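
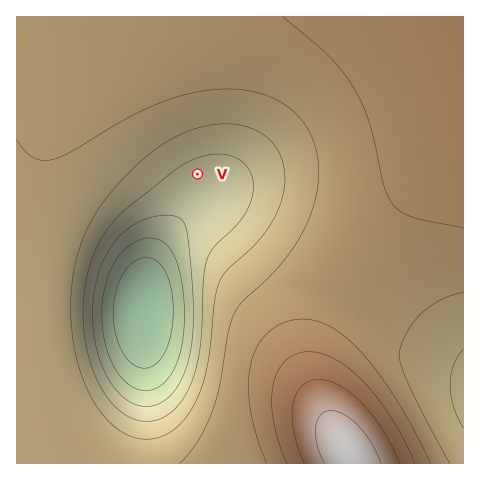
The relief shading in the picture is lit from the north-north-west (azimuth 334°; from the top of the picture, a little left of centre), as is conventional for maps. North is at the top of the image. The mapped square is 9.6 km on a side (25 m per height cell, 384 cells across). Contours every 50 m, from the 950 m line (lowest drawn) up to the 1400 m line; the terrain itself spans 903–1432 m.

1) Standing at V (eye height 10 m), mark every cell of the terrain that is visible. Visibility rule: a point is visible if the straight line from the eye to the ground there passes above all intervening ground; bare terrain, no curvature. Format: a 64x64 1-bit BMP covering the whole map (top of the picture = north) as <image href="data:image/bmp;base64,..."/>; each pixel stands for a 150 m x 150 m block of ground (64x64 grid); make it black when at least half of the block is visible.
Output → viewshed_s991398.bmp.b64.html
<image width="64" height="64" href="data:image/bmp;base64,Qk0+AgAAAAAAAD4AAAAoAAAAQAAAAEAAAAABAAEAAAAAAAACAAATCwAAEwsAAAIAAAAAAAAA////AAAAAAAAB/+AAAAAAAAP/8AAAAAAAB//wAAAAAAAP//gAAAAAAB///AAAAAAAH//8AAAAAAA///wAAAAAAD///gA+AAAAf//+AP8AAAB///4B/4AAAH///gP/gAAA///+B/+AAAD///8H/4AAAP///w//AAAA//D/D/8AAAH/4H+f/gAAAf/AP//+AAAB/4Af//wAAAH/AB//+AAAAf8AH//wAAAB/wAP/+AAAAH+AA//wAAAAf4AD/+AAAAB/gAP/4AAAAH+AA//AAAAAf4AD/4AAAAB/gAP/wAAAAH+AA//gAAAAf4AH//AAAAA/wAf/+AAAAD/AB//4AAAAP8AH//wAAAAf4A///gAAAB/gD//+AAAAD/AP//8AAAAP+B///wAAAAf8P///gAAAB/////+AAAAD/////8AAAAH/////wAAAAP/////AAAAAf////8AAAAA/////wAAAAB/////AAAAAB////8AAAAAD////wAAAAAH////AAAAAAP///4AAAAAAP///gAAAAAAP//8AAAAAAAP//gAAAAAAAP/4AAAAAAAAD+AAAAAAAAAAAAAAAAAAAAAAAAAAAAAAAAAAAAAAAAAAAAAAAAAAAAAAAAAAAAAAAAAAAAAAAAAAAAAAAAAAAAAAAAAAAAAAAAAAAAAAAAAAAAAAAAAAAAAAAAAA=="/>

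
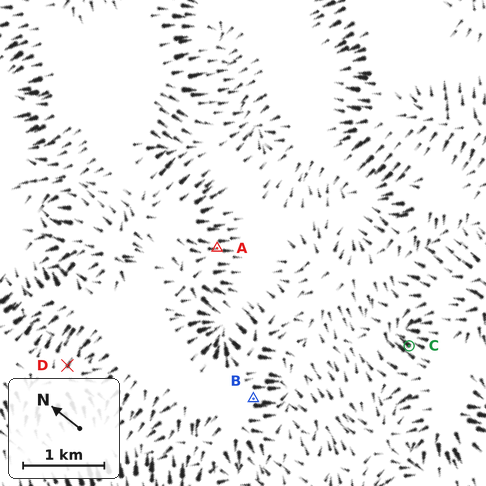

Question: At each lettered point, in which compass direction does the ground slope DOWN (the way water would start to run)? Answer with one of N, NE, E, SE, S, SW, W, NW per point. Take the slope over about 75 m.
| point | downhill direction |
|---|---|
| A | SE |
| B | SE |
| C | N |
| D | E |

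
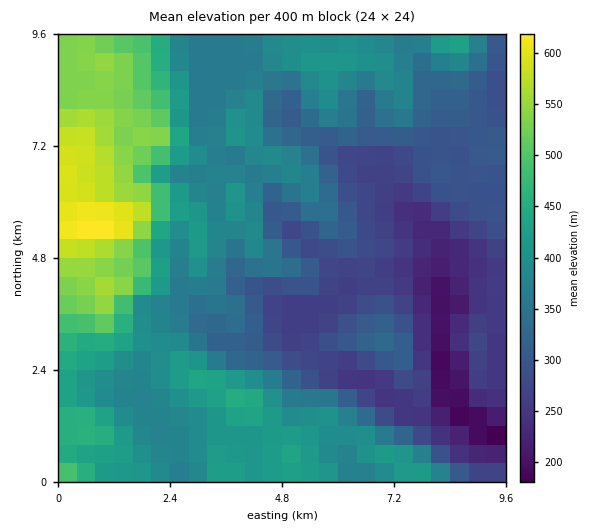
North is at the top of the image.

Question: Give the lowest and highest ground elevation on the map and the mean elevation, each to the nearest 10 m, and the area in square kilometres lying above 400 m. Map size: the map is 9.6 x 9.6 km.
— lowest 180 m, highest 630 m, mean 370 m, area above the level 30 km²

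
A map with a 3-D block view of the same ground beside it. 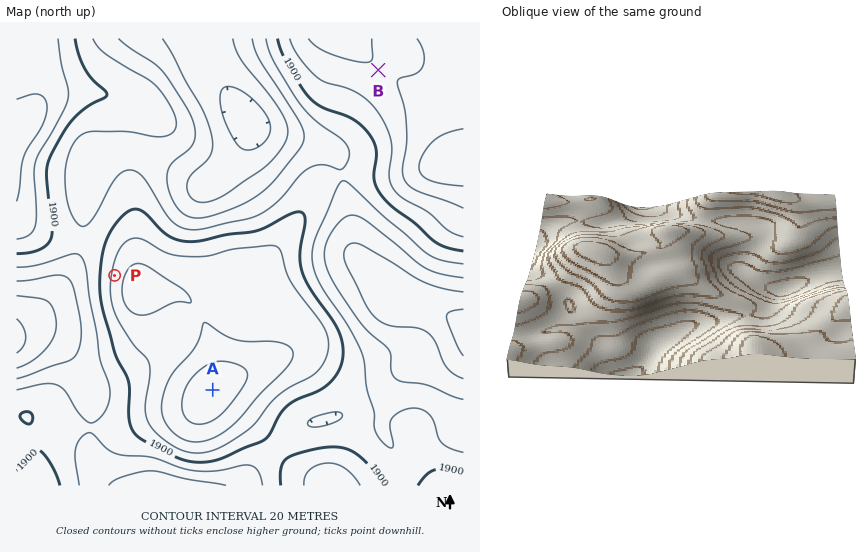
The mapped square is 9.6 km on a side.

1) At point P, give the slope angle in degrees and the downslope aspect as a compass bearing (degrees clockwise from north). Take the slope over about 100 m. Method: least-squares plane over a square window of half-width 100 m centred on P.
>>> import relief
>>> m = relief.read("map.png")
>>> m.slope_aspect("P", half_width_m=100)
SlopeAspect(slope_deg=4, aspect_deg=280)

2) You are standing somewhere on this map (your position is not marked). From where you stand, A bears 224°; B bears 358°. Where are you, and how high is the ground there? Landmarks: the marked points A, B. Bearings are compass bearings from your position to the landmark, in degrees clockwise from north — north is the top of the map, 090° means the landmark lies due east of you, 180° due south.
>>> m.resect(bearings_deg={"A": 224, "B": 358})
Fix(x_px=383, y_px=213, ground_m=1885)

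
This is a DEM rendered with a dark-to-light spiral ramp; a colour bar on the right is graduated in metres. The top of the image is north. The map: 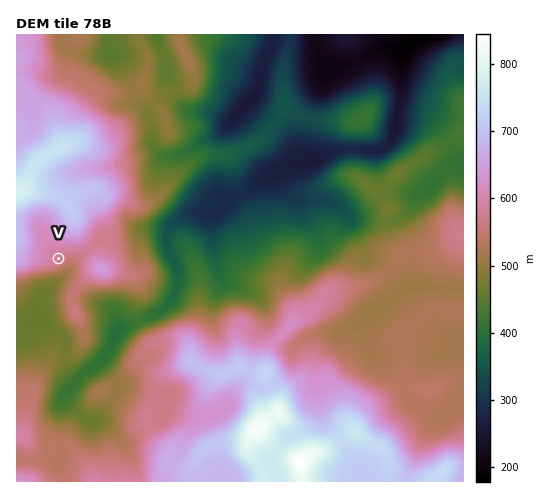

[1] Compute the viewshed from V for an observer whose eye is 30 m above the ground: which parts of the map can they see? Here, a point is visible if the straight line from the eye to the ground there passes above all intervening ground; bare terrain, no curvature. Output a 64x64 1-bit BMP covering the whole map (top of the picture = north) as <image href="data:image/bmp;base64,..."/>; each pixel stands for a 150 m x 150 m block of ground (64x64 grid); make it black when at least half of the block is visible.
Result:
<image width="64" height="64" href="data:image/bmp;base64,Qk0+AgAAAAAAAD4AAAAoAAAAQAAAAEAAAAABAAEAAAAAAAACAAATCwAAEwsAAAIAAAAAAAAA////AAAAAAD///kAYAAAAP//+QAAAAAAH//5gAAAAAAf//zAAAAAAB///OOAAAAAP///84AAAAB//z//gAAAAP/nj//AAAAA/8Pn/+AAAAD/w/fg+AAAAP/D98B8AAAA8ePxwDwAAADw8/BgHAAAAPgf8AAAAAAA+AfwAAAAAAD8B3wAIAAAAP4D/wcwAAAA/wP/gzAAAAD/A++DMAAAAP8B94cAAAAA/gD/gAAAAAD+AD/AAAAAAP4AAQAAAAAA/gAAAAAAAAD/wAAAAAAAAP+AAAAAAAAA/4AAAAAAAAD/gAAAAAAAAAfAAAAAAAAAA/AAAAAAAAB38AAAAAAAAP/wAAAAAAAA//AAAAAAAAD/8AAAAAAAAP/MAAAAAAAA/4QAAAAAAAP/gAAAAAAAD/8AAAAAAAAe/gAAAAAAABz+AAAAAAAIDPwAAAAAADgMAAAAAAAAeAQAAAAAAAHMAAAAAAAAAYYAAAAAAAABBgAAAAAAAAADgAAAAAAAAAHAAAAAAAAAAOAAAAAAAAAAcAAAAAAAAAB/AAAAAAAAQD8AAAAAAADAPwAAAAAAAEAfAAAAAAAAAB8AAAAAAAAAHwAAAAAAAAAPAAAAAAAAAAYAAAAAAAAAAAAAAAAAAAAAAAAAAAAAAAIAAAAAAAAAAAAAAAAAAAAAAAAAAAAAAAAAAAAAAAAAAA=="/>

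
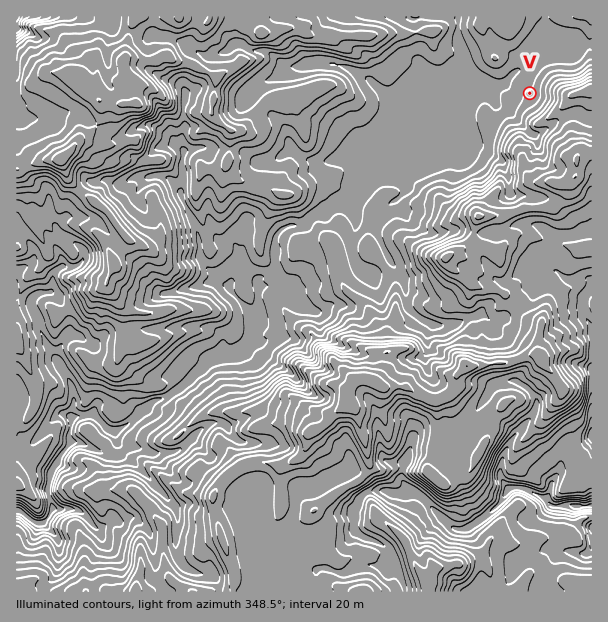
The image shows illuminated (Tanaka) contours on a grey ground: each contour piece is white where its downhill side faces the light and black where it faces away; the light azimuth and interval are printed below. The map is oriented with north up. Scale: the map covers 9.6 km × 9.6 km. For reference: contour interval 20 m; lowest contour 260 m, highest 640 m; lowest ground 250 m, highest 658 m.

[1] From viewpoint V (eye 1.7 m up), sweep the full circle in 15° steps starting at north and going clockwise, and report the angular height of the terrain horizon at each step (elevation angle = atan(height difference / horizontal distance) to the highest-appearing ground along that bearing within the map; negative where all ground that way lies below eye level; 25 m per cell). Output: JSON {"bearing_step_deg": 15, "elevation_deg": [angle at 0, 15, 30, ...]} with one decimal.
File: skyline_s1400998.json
{"bearing_step_deg": 15, "elevation_deg": [0.4, -0.1, 0.6, 2.7, 5.9, 9.3, 12.2, 12.0, 11.9, 11.5, 10.7, 9.5, 6.6, 6.0, 3.2, 0.5, 0.6, 1.3, 2.0, 1.7, 0.7, 1.2, 0.8, 1.4]}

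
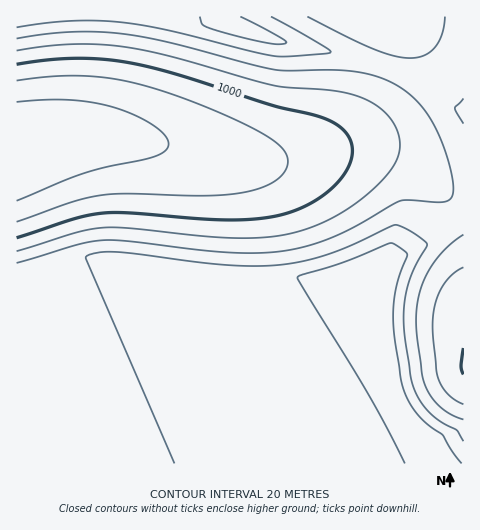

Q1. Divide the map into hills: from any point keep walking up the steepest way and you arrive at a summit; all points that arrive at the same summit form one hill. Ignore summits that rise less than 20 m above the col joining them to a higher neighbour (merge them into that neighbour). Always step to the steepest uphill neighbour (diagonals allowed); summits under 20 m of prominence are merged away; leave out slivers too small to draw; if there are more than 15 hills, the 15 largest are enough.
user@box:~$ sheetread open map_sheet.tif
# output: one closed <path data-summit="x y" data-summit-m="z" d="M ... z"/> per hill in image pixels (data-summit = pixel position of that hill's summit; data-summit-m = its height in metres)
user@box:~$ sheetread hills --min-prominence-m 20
<path data-summit="17 152" data-summit-m="1059" d="M230 16l-214 1 0 446 436 1-14-25-11-8-14-14-14-25-13-65 0-40 5-26 47-23 26-10 0-116-37-25-34-16-50-17-74-16-27-13z"/><path data-summit="463 365" data-summit-m="1001" d="M463 228l-25 10-47 23-5 26 0 40 13 65 14 25 14 14 11 8 15 25 11-1z"/><path data-summit="379 17" data-summit-m="978" d="M463 16l-232 1 19 13 19 8 74 16 50 17 34 16 36 25z"/>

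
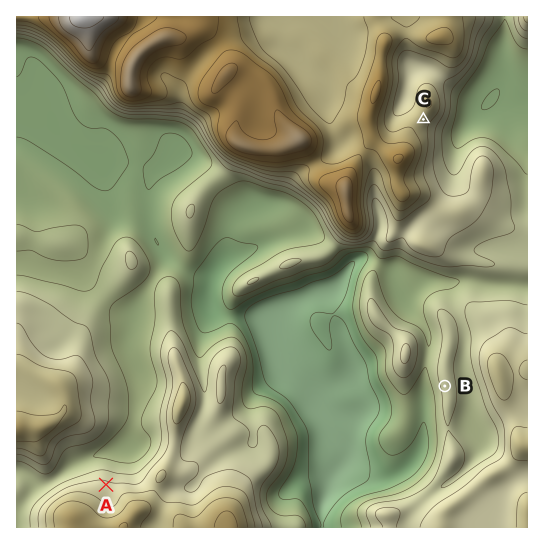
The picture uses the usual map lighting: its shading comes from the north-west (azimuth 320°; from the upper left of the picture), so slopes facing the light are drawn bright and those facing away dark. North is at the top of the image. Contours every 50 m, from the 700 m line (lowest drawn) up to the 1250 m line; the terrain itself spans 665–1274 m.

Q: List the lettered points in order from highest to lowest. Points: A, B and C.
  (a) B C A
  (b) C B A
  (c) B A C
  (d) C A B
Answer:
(d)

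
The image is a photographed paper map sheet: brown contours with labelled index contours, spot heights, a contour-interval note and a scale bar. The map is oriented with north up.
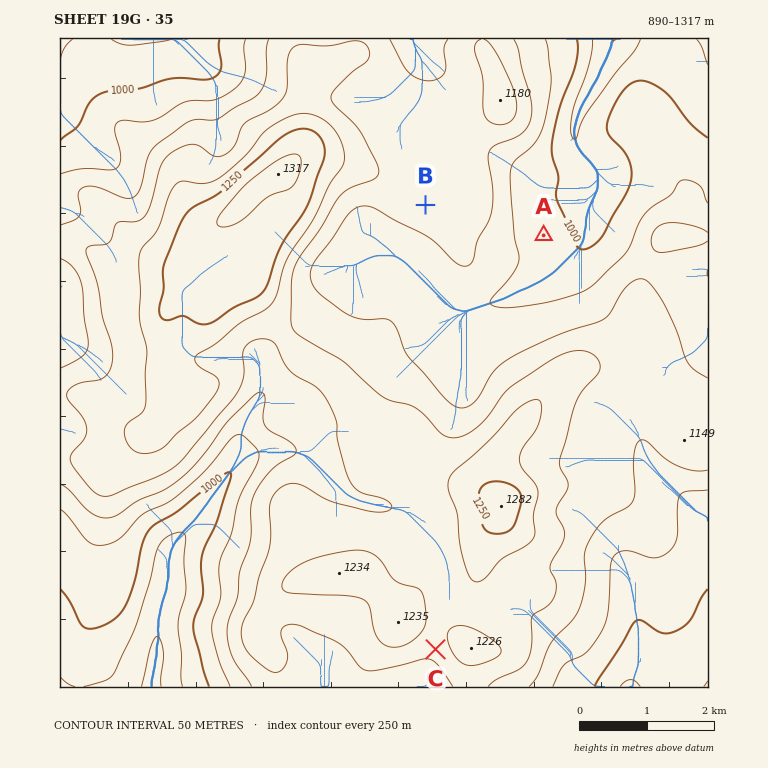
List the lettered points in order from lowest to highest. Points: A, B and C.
A B C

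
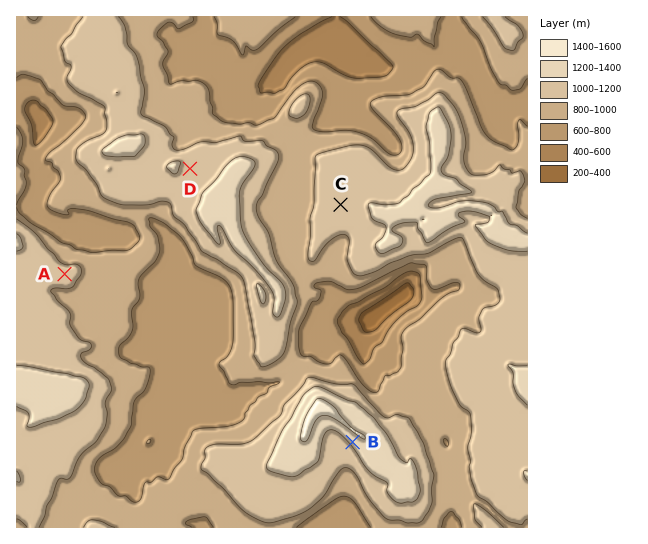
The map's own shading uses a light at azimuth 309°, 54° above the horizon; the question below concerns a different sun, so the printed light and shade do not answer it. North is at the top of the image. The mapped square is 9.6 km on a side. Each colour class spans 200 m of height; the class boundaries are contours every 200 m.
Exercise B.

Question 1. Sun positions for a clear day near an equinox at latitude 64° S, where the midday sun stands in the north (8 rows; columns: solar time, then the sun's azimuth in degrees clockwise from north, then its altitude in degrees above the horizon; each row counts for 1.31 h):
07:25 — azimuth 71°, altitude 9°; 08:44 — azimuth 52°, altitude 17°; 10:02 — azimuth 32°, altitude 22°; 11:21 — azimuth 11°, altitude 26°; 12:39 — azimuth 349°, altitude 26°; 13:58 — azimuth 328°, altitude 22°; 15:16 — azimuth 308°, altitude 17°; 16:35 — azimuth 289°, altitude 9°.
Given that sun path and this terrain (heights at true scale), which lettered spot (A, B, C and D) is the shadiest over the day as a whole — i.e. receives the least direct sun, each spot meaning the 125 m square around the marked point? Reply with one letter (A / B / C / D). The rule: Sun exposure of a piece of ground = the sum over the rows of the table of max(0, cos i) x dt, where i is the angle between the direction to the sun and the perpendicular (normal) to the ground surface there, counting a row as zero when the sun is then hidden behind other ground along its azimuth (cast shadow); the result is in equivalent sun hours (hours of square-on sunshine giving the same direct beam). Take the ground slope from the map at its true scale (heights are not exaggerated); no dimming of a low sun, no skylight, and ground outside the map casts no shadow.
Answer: B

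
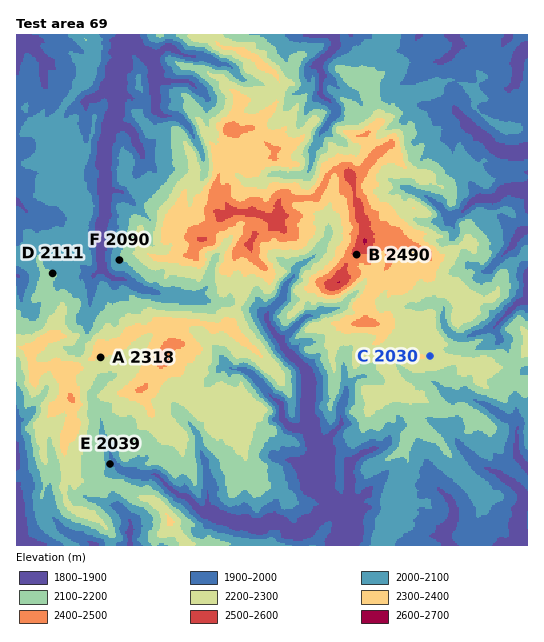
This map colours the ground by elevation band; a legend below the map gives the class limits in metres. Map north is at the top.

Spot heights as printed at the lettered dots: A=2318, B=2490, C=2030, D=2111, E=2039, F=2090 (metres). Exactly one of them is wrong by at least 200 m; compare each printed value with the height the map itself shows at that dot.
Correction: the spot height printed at C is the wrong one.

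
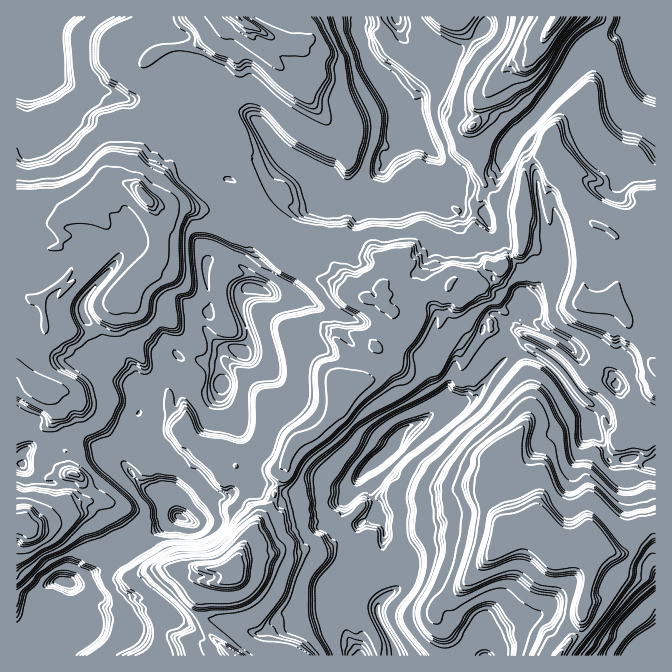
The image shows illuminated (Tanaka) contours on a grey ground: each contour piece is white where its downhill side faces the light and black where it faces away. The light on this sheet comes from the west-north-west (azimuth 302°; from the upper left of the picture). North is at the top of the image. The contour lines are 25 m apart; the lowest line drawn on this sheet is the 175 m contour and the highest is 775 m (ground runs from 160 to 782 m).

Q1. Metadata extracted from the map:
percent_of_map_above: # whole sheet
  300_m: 92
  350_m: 89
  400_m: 68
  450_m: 63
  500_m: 36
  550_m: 31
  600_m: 9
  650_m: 8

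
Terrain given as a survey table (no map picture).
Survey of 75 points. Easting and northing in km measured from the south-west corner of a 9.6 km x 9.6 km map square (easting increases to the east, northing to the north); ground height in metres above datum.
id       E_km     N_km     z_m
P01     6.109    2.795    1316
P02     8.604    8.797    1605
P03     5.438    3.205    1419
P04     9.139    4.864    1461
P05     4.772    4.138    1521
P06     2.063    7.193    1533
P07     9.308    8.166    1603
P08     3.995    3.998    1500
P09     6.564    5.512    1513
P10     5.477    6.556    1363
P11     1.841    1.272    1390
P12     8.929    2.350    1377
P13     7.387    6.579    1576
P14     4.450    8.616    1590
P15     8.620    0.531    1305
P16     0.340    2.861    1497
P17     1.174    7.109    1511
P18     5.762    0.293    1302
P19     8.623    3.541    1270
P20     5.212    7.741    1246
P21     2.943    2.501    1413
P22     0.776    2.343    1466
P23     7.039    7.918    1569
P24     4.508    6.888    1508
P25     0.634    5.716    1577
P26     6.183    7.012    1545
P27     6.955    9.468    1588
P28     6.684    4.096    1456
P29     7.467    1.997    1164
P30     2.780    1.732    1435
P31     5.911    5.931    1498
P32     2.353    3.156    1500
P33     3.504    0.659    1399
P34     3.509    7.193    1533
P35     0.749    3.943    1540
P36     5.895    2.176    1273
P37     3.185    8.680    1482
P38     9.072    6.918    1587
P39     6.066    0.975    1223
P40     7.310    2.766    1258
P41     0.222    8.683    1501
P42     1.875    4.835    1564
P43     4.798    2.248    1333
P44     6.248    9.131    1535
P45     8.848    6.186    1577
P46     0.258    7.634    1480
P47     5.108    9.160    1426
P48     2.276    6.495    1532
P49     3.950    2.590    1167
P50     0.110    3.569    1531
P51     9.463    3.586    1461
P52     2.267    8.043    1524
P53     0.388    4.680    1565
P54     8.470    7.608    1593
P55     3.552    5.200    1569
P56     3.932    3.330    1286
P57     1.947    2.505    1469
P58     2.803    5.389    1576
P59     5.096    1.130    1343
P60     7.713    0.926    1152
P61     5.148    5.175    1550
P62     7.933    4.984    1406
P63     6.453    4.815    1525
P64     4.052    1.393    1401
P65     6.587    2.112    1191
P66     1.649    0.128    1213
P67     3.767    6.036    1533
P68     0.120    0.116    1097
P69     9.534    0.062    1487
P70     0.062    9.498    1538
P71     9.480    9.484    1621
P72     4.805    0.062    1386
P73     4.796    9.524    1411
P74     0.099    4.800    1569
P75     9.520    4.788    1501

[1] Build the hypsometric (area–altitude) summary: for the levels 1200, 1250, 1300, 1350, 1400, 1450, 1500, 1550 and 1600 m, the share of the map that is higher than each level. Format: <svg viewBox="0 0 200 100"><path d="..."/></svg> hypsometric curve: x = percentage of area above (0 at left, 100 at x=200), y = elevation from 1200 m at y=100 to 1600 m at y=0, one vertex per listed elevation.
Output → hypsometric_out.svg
<svg viewBox="0 0 200 100"><path d="M190 100l-9-12-10-13-14-13-18-12-19-12-28-13-48-13-38-12"/></svg>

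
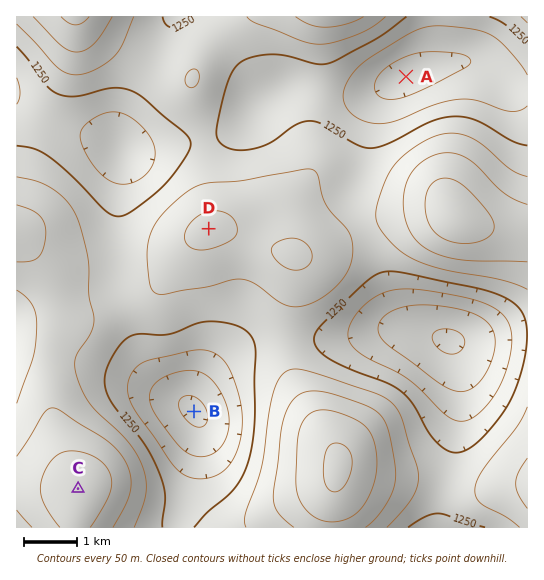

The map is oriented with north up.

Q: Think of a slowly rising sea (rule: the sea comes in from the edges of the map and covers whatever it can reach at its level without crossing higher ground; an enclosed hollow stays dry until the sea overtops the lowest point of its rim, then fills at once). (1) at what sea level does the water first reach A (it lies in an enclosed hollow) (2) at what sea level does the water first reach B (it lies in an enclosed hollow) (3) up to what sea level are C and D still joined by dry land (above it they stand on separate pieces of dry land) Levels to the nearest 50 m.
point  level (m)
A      1200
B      1250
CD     1300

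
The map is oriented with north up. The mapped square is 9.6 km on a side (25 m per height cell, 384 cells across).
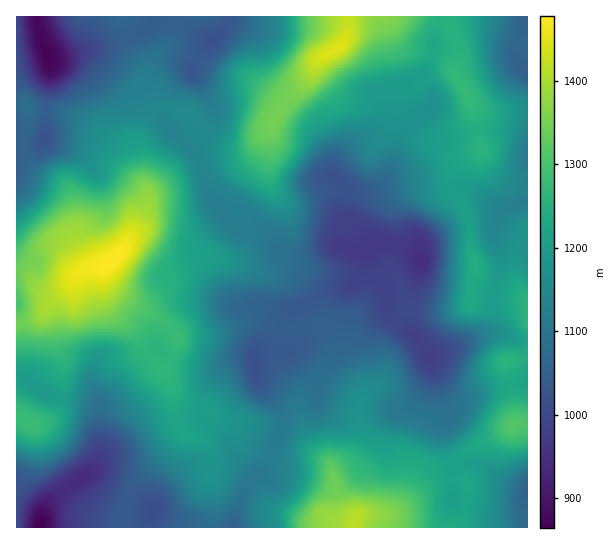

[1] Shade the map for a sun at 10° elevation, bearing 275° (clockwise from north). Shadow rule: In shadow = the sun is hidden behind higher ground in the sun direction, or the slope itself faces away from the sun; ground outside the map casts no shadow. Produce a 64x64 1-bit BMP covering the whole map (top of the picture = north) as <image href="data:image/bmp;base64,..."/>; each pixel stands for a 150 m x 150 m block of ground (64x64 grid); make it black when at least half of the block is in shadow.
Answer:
<image width="64" height="64" href="data:image/bmp;base64,Qk0+AgAAAAAAAD4AAAAoAAAAQAAAAEAAAAABAAEAAAAAAAACAAATCwAAEwsAAAIAAAAAAAAA////AAAAAADwAAAAAAAwBvAAAAAAADgO8AAAAAAAOA/wAAAAAAAYD3AAAAAAAAAPGAAAAAAAAAcOAAAAAEAABw+AAAAAAAAAD+AAAAAAAAAP8AAAAAAAAA/wAAAAAAAAD/gAAAAAAAAH8AAAAAAAAAfwAAAAAAAAA+AAAAAAAAABwAAAAAAAAAHAAAwAAAAAAcAGHgAAAAABwAccAADgAAHAB5wAAPAAAcAH/AAA8AAAgAf8AADgAAAAB/wAAMAAAAAH/AAAAAAAAAfwAAAAAAAAA+AAAAAAAAAB4AAAAAAAAAHgAAAAAAAAAeAAAAAAAAfBwAAAAAAAD/AAAAAAAAAP/AAAAAAAAAf+AAAAABAAA/8AAAAAMAAD/wAGAAAwAAH/gA8AAHAAAP/wDwAAYAAAf+AfAABgAAB/4B+AAGAAAH/gH4AAYAAAf+AfgAAAAAB/wD8AAAAAAD+Af4AAAAAAHwD/gAAAAAAOAP/AAAAAAAwAf8AADwAAAAB/wAAPAAAAAH+AAA8AAAAAf4AABwAAAAB/AAAAAAAAAH4AAAAAAAAAPAAAAAAAAAAeAAAAAAAAAA8AAAAgAAAAB+AAPHAAAAAD+AA+eAAIAAP4AH94AAAAAfgAf/gAAAAA/AB/+AAAAAB+AH74AAAAADwAfvAAAAAAOOB+8AAAAAAQcH7wAAAAAAAwbg=="/>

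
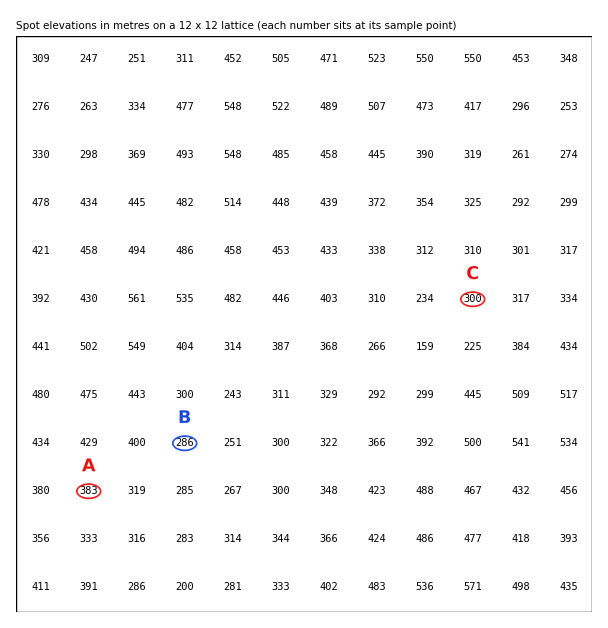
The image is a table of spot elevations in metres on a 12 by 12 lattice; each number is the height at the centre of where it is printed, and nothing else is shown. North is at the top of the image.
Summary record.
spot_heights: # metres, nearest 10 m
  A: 380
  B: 290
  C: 300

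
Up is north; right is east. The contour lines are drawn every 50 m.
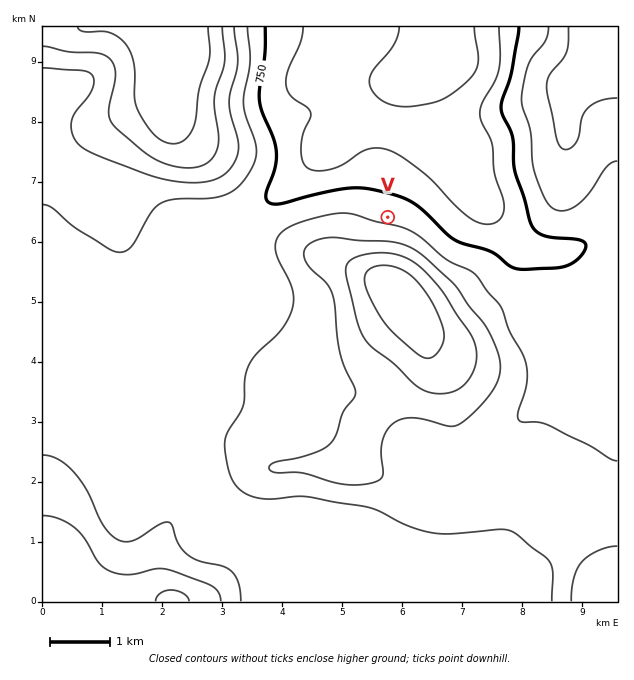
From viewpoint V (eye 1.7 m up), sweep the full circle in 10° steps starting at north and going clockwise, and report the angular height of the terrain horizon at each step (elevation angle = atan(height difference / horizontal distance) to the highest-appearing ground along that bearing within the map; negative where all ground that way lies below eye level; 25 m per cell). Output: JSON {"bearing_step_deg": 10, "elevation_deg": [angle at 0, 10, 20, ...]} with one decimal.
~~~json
{"bearing_step_deg": 10, "elevation_deg": [-2.4, -2.6, -2.5, -1.5, 0.1, 1.1, 1.2, 1.1, 0.7, -0.0, -0.4, 0.2, 1.4, 2.8, 4.8, 7.3, 9.4, 10.7, 11.3, 11.1, 10.3, 8.9, 7.3, 5.9, 4.7, 3.6, 2.5, 1.6, 1.1, 2.5, 2.8, 2.6, 1.2, -1.0, -1.6, -2.0]}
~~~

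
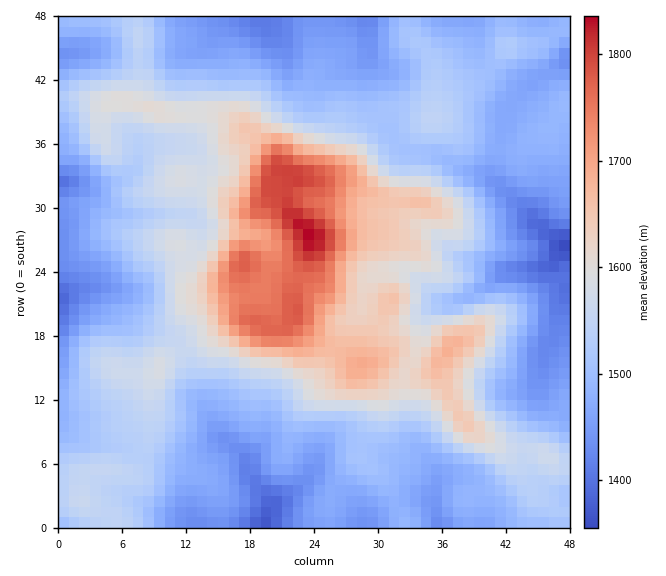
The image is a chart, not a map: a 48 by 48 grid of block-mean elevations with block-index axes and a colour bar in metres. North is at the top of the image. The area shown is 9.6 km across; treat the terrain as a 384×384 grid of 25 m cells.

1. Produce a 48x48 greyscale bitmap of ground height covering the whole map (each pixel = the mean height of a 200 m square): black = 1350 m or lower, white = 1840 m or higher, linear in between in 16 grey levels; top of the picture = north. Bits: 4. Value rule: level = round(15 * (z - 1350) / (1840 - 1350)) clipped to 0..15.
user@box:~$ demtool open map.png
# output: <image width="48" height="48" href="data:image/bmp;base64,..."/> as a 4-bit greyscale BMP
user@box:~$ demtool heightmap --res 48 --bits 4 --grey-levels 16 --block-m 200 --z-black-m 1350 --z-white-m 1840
<image width="48" height="48" href="data:image/bmp;base64,Qk32BAAAAAAAAHYAAAAoAAAAMAAAADAAAAABAAQAAAAAAIAEAAATCwAAEwsAABAAAAAAAAAAAAAAABEREQAiIiIAMzMzAERERABVVVUAZmZmAHd3dwCIiIgAmZmZAKqqqgC7u7sAzMzMAN3d3QDu7u4A////AFVmZmVUMyIzIhESMzMzMzREMjNDNEVVVWZmZmVUMzMzMhESM0QzMzREMzREREVVVWZ2ZmVUQzMzMiESI0RDM0RDM0RERFVmVWZmZmZVQzMzMiEiIzRERERDM0RERVZmVWZmZmZlRERDMiIzMzRERVREMzRERWZmZmZmZmZlRERDMiMzMzRFVVREQ0REVmZmZlZmZmZlVEQzMiNEMzRFVVRERERVZ3ZndlVVVWZlVEMzMjNEQzRFVVVERFZ3d3ZnZkVVVmZmVEMzMzNERERFVVVUVWeIh2ZmVURVVmZmVUQzNERFVURVVmVVVnmYd2VVRERVVmZmZUQ0RERFVmVWZnZmZ4mYZlREREVVZmZmZURERFVVZ3d3d3d3eJmHVUQzNEVVZmZ3ZUREVVVWd4iIiIiIiZmGVEMzNEVWZmd3ZVVVVWZmeImaqZiImZh2VEMzM0RWZ3d3dmZmZnd3iImqqpmImpmGVUMzMzRWd3d3dmZ2d4iImZmquqmImqmHZUMyMzRWZmZndmd3iZqqqqqqqqmYiqqYdkMyIzRVZVVmZneImrzMy6qqqZmYiaqpdlQyIiNEVVVWZ3iKvN3d3LqZmZmHeJmZhlQyIiM0REVWd3iazd3d3LqZmZmHd3eIh2VDIhIzRERWd4ibzNzd3LqZiZmHZVVndmVDIhIjM0RVeIirzMzN3MupiZmXZVREVVQyIhIiMzRFeImrzMzN3MypiJmHZmVENEMyISIjM0RWd4ms3czN3dypiIh3d3ZUMiIiIiMzNFVWd3ib3dzN3dy5iIh4h3ZUMiIRETMzRFZmd3eKzczN7u26mZiIh2VUQzMhETM0RVZnd3eJvLvN7+3LqZmZh2ZlRDMhEDNEVWZnd3d4qrvN7/7LqZmYh3d2QzIhETM0VVVmZmZ4m7ze/+3KqZmYiIh2QzIRIjM0RVVWZmZ5rN3e7ty6qZmZmYhlQzISIzM0RVZmd3eJq93u3dy6qZmaqYdlQyIiMyIzRWZnd3eJmt7u3d3LqpmZmHZUMyMzMyIzRVZnd3d4is7u7t3LqYd3d2VDMzMzMyM0VVVnd3d3ic3u7d3LqHZmZVRDM0RDQzNFZmVmd3d4ib3tzMu6l2VVVERERERERERWdmZmZmd4iavMqpmIdlVVVVVUREREREVndmZmZnd4mZqqmHd2ZVVVVVVUREREREVndmZnd3d4mZmHdmZmVVVWZmVVRERERFVnd3d4iIiIiYd2VVVVVVVWZmZURERERFZ3iIiIh3iIiHZlVVVVVVVWZmVURERERFZ3eId3ZmZnd2ZVRERURFVVZmVVRENERFVmZ3d2VVVVVVVERERERERFZlVVVEMzRERVVmZlVVVERERDRERDMzRFVVVVVEQzMzNERVZlREREREMzNEQzMzRFVVVVVUREMzMzRFZkQzMzQzMyMzMzMzRFVVVEVVVUQzMzRFZlQzMzMyIiMzMzMzRVVVRERVVVRERERWZlQzMzMiIiMzMzIzRVVERERVREREVVVWZUQzMzIiIiMzMzIjRVREQ0RERERA=="/>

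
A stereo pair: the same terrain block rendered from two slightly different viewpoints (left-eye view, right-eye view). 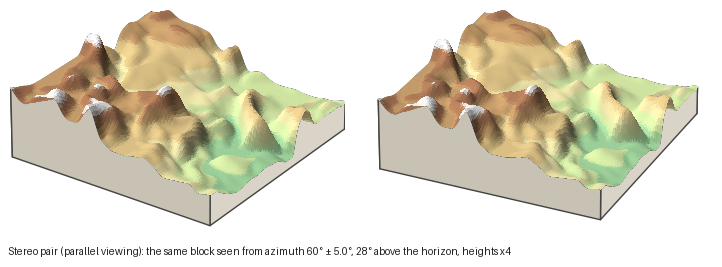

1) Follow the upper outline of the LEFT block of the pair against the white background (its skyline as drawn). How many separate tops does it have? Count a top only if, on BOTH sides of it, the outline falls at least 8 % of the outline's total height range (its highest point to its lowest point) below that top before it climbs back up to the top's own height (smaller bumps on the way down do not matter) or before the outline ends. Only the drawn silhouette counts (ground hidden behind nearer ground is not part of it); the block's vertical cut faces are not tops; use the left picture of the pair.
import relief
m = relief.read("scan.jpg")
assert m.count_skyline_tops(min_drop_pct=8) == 2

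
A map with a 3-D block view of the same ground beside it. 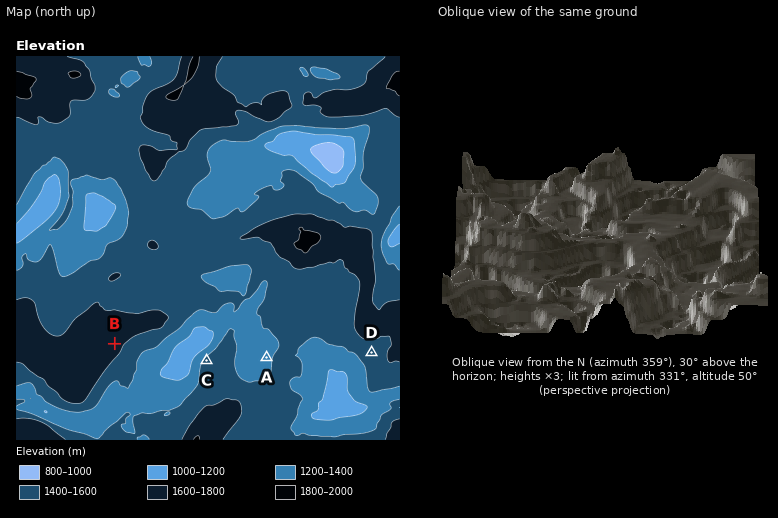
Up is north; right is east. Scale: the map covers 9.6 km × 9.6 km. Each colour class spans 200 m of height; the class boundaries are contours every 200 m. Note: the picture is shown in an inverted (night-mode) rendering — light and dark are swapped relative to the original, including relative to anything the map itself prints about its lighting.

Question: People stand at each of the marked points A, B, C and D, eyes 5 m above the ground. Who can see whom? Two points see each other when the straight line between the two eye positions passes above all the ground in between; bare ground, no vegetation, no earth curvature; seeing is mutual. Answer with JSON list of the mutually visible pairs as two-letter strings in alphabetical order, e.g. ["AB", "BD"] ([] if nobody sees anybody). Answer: ["BC", "BD"]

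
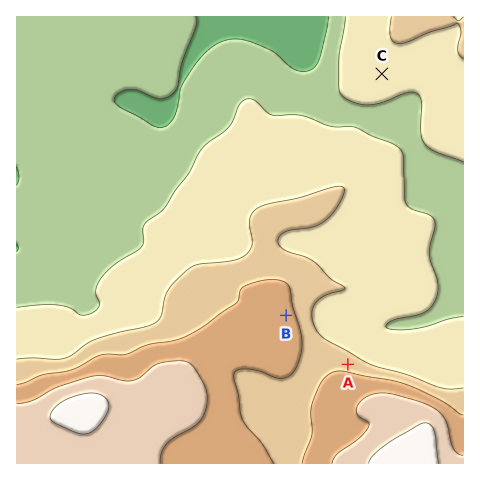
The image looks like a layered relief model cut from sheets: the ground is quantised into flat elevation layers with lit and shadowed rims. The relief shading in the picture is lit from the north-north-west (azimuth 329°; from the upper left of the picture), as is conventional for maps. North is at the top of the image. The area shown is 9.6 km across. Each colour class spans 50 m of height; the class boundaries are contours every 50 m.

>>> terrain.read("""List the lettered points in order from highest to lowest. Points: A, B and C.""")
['B', 'A', 'C']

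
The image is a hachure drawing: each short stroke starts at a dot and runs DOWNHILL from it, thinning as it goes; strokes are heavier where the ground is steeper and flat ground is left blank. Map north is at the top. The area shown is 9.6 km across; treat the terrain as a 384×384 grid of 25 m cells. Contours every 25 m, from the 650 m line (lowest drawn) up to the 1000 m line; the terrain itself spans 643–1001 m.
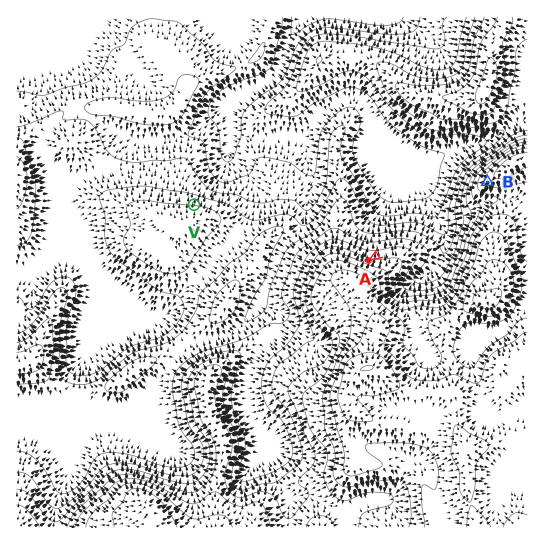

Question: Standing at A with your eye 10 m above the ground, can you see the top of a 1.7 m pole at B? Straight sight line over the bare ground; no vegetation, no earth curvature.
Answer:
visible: true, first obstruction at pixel None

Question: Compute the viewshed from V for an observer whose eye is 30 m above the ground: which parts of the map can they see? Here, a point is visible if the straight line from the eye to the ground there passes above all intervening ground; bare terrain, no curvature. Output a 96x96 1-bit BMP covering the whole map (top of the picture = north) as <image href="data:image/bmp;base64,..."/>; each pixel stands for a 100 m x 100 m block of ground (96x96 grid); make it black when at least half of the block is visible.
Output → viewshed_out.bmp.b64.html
<image width="96" height="96" href="data:image/bmp;base64,Qk2+BAAAAAAAAD4AAAAoAAAAYAAAAGAAAAABAAEAAAAAAIAEAAATCwAAEwsAAAIAAAAAAAAA////AAAAAAD/gAAPwAA/wAAAAAD/+AAPgAA/4AAAAAD//gAfgAQ/4AAAAAD///A/gAYfwAAAAAD/f/B/AAcAAAAAAAD+H/H/AAPAAAAAAAD+D///AAHgAAAAAAD+B//+AADgAAAAAAD/A//8AAB4AAAAAAD/A//8AAB/8AAAAAD/Af/4AAA/+AAAAAD/AP/wAAAYDAAAAAD/AH/gAAAADAAAAAD/AA/AAAAABAAAAAD/gAAAAAAADAAAAAD/gAAAAAAAAAAAAAD/wAAAAAAAAAAAAAA/wAAAAAAAEAAAAAAf4AAAAAAAOAAAAAAP4AAAAAADeAAAAAAH4AAAAAAD+AAAAAAD8AAAAAAD+AAAAAAB8AAAAAAH+AAAAAAA8AAAAAAH+AAAAAAAOAAAAAAP+AAAAAAAfAAAAAM/+AAAAAAB/wAAAAP//AAAAAAD/+AP4AP//AAAAAAH//gP8AP//gAAAAAHwPwH/AP//gAAAAAPwH8H/gP//8AAAAD/gB/n/4H//+AAAAD/gA///8H///AAAAD/gAP//8H//+AAAAD/gAB/gAD/H8AAAAAfgAAfgAB/A8AAAAAPgAAHgAJ/AAAAAAAHgAADwAP/gAAAAAAHgAAB8AH/wAAAAAADgAAA+AD/wAAAAAADwAAA/AD/AAAAAACBwAAAfAD/AAAAAADBwAAAfwD/AAAADgDB4AAAf4D/gAAADwCB4AAAf4B/gAAAH4ABwAAAP8B/wAAAH8AAwAAAH8B/4AAAH+AAAAAAD+A/+AAAP8AAAAAAB/A//AAAP8AAAAAAA/g//AAAH4AAAAAAA/wf+AAAH4CAAABgAfwf+AMAH4DAAADAAfwP+AeAH4DgAAOAAP4P+AOAP4DgAAAAAP8D8ACAP4DwAAAAAP+B8AAAP4DwAAAHgP/B8AAAP8DwAAAf///h8AAAP8DwAAA////h+AAAP8DwAAH////x+AAAP+D4AAP////5+AAAP/D4AAf/////+AAAP//4AD//////+AAAP+/+AH//////+AAAP8D/wP/////9+AAAP8D////////9+AAAP8D////////7+AAAH+D////////7+AAAH/D/////////8AAAH/j/////////8AAAH/z4////////8AAAP/7wf///////8AAP//7wP///////8AA///5gH///////+AB///4gH///////+AH///4AD///////+AH//8cAH////////AP//8EB/////////AP//4AA/////////Af//wAAP/wP/////g///wAAAHgH/////////wAAADgH//x////wPwAAADgP//4///+ADwAAADw///8///8AB4AAAD7///////4AB4AAAD//x/////wAA4AAAD//wP////gAA4AAAD//wD////AAA4AAAH//wD//j8AAB4DAAH//gH8/AAAAB4DgAP/+AP++AAAAB4D8H//8Af+8AAAAB4D////wA//4AAAAB8D////gA/+YAAAAA+D////wB/+EAAAAA+D/////P/8OAAAAA/A="/>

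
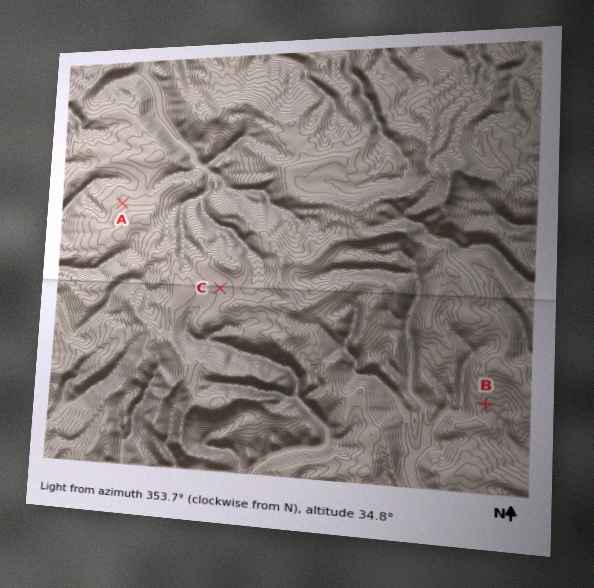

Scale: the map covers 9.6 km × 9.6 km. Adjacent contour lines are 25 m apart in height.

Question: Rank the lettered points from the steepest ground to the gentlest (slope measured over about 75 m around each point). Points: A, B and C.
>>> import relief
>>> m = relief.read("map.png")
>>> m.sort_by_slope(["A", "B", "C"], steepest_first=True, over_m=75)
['B', 'A', 'C']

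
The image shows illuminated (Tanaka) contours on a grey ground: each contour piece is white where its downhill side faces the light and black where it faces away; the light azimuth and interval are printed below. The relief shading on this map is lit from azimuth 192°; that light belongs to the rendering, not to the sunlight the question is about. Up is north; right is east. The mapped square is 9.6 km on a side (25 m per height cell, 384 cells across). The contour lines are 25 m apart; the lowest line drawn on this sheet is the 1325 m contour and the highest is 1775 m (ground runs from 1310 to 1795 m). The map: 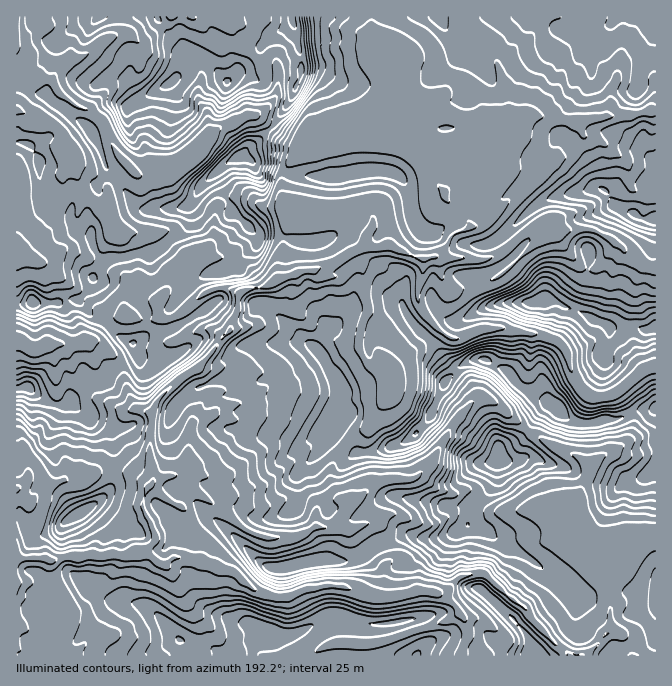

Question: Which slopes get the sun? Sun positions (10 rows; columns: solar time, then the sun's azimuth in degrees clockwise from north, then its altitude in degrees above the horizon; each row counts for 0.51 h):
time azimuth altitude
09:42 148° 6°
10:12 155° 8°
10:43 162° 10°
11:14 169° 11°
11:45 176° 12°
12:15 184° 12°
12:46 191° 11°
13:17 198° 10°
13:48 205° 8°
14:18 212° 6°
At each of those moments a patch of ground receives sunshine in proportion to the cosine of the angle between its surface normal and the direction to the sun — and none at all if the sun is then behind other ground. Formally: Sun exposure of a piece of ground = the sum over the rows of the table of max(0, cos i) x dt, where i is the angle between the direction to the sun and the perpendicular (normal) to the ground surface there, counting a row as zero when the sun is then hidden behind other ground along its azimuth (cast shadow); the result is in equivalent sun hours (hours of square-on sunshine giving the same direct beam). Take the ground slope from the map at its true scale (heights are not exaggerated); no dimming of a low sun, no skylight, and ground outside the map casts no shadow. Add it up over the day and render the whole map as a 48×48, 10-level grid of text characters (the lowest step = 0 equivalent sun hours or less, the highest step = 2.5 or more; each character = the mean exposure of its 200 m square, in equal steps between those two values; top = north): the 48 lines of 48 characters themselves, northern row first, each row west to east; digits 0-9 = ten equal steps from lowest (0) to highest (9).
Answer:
343334665540011223223224444445543344444322223333
321356532441112122245322333334454334444343334444
345554111233211112454322233333344323443443334434
334311122111242001343222223333334433434444334434
333311221001343134232454222333334443345554434334
421465520034566688753775543333343345445555555335
565146522566548998736965543334433344444445665686
145610566665665620039654433333223333333335532210
101463266655752100067433333323333333333211221100
323346258678620000244332222223333333333342113221
522234326665300022243211100012333333333332100232
443222422332100588552100012211243333332210000022
332212431110016779855677778763233333322000000123
333223442000046534744456655443323222220135663101
343221334334554310123333334333221333203787435310
344321235667655651022222233334223231024222468876
334443222222686556333223343445443000230000004678
334334100125543445754445530003663454200000221234
222211256665421126766764111100000000000000221013
000232334454325798621000112111102221000000001000
000015554343264262000000022212112200000000000000
333344543333511432212211123331221001333430000000
999876333333147635531121232442031124699986310000
776768610023444411122013333344102100002587653333
132332463333135112333312333334400000000014534568
000011135322682244444542123333200011000001234566
001111235448811223334443122322200698310010356521
011113346786002443333334212222224678831100144100
862223566960254444333222322221137533684200000000
876442233322555422332212222100135310046531000023
876765421324431122222123442000284000005996346776
565777645435445543322233420002772000001489999753
466566555445445555422334322479941001100015764224
345444444445434454343345478997423333445521330001
434321123443223333543566776532001577788886411124
332000033323333333346665543000002435776544433556
222000443322422322332453322564321236754333346777
221147642252133133235555334423453232122333356677
323686543243334302455301121120002442222333344444
457887667624444540000000011356556776322222344332
334310110034345564000001124655767889642122233221
210100000001100126745899997556799756755322223222
333442100000110000499632123444467100575542223222
223355221000100000000000000000002672047544333333
333334444310011000000000000000011467302544433333
433323554441002332000024432235420123730453345644
223333333333101233433444445530013222351055451243
333332222234433233444432222111244334212106721345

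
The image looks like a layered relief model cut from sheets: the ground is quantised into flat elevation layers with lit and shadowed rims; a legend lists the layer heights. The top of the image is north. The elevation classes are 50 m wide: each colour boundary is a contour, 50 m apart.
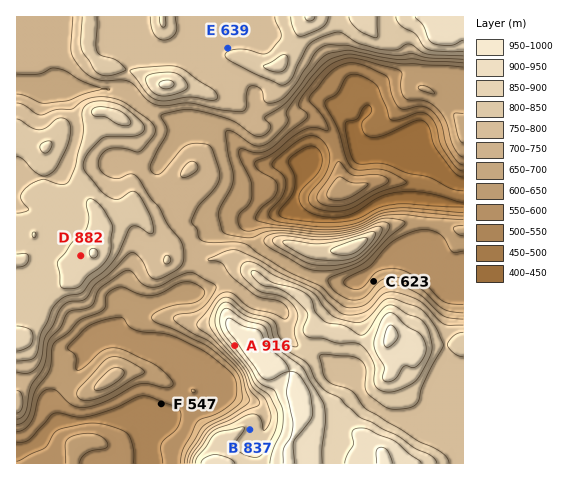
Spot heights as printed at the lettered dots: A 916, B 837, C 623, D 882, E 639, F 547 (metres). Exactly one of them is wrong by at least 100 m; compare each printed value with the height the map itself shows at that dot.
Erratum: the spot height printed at E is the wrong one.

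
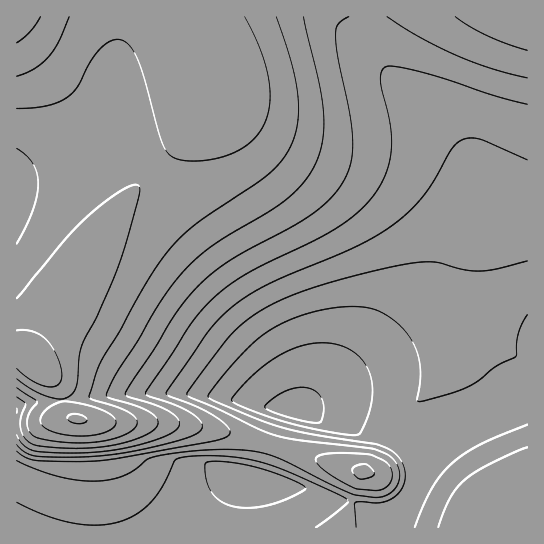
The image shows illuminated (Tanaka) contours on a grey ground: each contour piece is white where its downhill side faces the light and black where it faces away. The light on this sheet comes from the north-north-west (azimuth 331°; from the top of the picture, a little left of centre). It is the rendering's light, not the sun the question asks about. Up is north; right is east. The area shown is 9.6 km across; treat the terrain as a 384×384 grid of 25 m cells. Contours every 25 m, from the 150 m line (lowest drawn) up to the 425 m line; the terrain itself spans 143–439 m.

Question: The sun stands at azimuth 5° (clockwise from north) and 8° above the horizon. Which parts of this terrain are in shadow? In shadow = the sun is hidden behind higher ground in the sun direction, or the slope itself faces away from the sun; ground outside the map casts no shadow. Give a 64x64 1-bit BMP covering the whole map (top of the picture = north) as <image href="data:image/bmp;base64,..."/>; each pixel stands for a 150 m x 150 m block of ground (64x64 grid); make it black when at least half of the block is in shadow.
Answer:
<image width="64" height="64" href="data:image/bmp;base64,Qk0+AgAAAAAAAD4AAAAoAAAAQAAAAEAAAAABAAEAAAAAAAACAAATCwAAEwsAAAIAAAAAAAAA////AAAAAAAAAAAAAAAAAAAAAAAAAAAAAAAAAAA+AAAAAAAAAP8AAD/gAAAH/wAAf/gAAH/AAAD//wAH/AAAAP/////gAAAA/////wAAAAD////4AAAAAP///4AAAAAAD/wAAAAAAAAAAAAAAAAAAAAAAAAAAAAAAAAAAAAAAADAAAAAAAAAAPAAAAAAAAAA4AAAAAAAAADAAAAAAAAAAAAAAAAAAAAAAAAAAAAAAAAAAAAAAAAAAAAAAAAAAAAAAAAAAAAAAAAAAAAAAAAAAAAAAAAAAAAAAAAAAAAAAAAAAAAAAAAAAAAAAAAAAAAAAAAAAAAAAAAAAAAAAAAAAAAAAAAAAAAAAAAAAAAAAAAAAAAAAAAAAAAAAAAAAAAAAAAAAAAAAAAAAAAAAAAAAAAAAAAAAAAAAAAAAAAAAAAAAAAAAAAAAAAAAAAAAAAAAAAAAAAAAAAAAAAAAAAAAAAAAAAAAAAAAAAAAAAAAAAAAAAAAAAAAAAAAAAAAAAAAAAAAAAAAAAAAAAAAAAAAAAAAAAAAAAAAAAAAAAAAAAAAAAAAAAAAAAAAAAAAAAAAAAAAAAAAAAAAAAAAAAAAAAAAAAAAAAAAAAAAAAAAAAAAAAAAAAAAAAAAAAAAAAAAAAAAAAAAAAAAAAAAAAAAAAAAAAAAAAAAAAAAAAAAAAAAAAAAAAAAA=="/>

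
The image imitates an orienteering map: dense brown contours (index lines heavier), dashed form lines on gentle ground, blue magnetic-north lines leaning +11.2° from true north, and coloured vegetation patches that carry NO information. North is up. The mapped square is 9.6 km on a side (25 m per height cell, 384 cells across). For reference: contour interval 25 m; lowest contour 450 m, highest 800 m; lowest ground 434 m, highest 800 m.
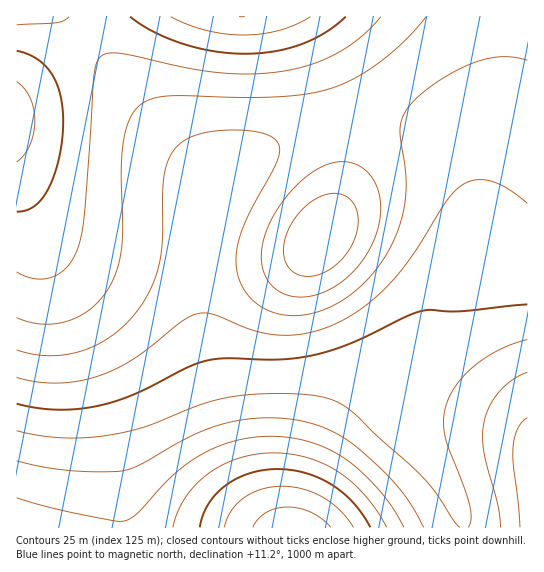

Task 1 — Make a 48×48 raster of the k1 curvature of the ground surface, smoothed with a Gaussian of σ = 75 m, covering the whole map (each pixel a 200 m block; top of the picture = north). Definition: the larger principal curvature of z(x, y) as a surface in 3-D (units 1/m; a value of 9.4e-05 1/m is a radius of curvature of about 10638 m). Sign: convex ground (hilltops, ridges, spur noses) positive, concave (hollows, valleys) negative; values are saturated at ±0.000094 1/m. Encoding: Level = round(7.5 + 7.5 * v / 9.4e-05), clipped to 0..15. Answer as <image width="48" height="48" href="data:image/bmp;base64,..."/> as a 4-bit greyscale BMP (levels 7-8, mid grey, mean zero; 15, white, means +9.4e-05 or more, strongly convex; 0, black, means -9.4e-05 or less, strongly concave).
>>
<image width="48" height="48" href="data:image/bmp;base64,Qk32BAAAAAAAAHYAAAAoAAAAMAAAADAAAAABAAQAAAAAAIAEAAATCwAAEwsAABAAAAAAAAAAAAAAABEREQAiIiIAMzMzAERERABVVVUAZmZmAHd3dwCIiIgAmZmZAKqqqgC7u7sAzMzMAN3d3QDu7u4A////AIiIiIiKzLupmHdlVEQzMzRYmrze///smIiIiIiLy7qpmHdlVURDM0Romrze///qmYiIiIiLu7qpiHdmVURERFV5q83v///JmYiIiIiKu6qZiHdmZVVVVWeavN7///6piYiIiIiKu6qZiId2ZmVWZ3irze7//+uYiIiIiIiJu6qZmIh3d2Z3eJm83u///sqYd4iIiIiJqqqpmYiId3iImavN7v//66mHd4iIiIiImqqpmZmIiImaq7ze7//9uqmHZomYiIiIiqqqqZmZmaqrvM3u//7KqpmHZpmZmZiIiKqqqqqqqqu8zd7v/9uqqZmHZpmZmZmYiImru7u7u7vM3e7+26qqmZmHZZmZmZmZiIiau7u7u8zN3u7LqqqqmZmHZpmZmZmZmIiIm7zMu8zMzKmImqqpmZmHZpmZmZmZmIiIiImZmZmZiIiImaqpmZmIdpmZmZmZmYiIh3d4iIiIiIiIiZmZmZmYdpmZmZmZmYiIiIiIiIiIiIiIiJmZmZmYh6qqmZmZmZiIiIiJmZmZmIiIiImZmZmZiKqqqpmZmZiIiImZmqqpmZiIiIiZmZmZmKqqqqmZmZmYmZmaq7uqqZmIiIiJmqqpmaqqqqmZmZmZmZqrvMzLuqmYiIiJmqqqmaqqqqmZmZmZmZqrzd3cu6qZiIiImqqqqqqqqqmZmZmZmaq8ze7uy7qpmIiIiaqqqqqqqqmZmZmZmaq83v//7LupmYiIiJqqqqqqqqmZmZmZmZq83v///suqmYiIh4iqqqqqqpmZmZmZmZqrzv///9u6qZiIh3eJmrqqqpmZmZiIiZmrze////27qZiIiHd3iLuqqpmZiIiIiJmavN////7LqpmIiHd3d7uqqpmYiIiIiIiZq83////supmIiId3d7u6qZmIiIiIiIiJmrvv///tuqmIiId3d7u6qZmIiIh3d3eImavO///9y6mYiId3d7u6qZiIh3d3d3d4iZq9///9y6mYiIh3d7u6qZiHd3d3dmd3iJq83v/ty6mYiIh3d8u6qYiHd3d3ZmZ3eImrze7dy6mYiId3d8u6mYh3d3d3ZmZneImqvM3MuqmIiId3d8u6mYh3d3d3dmZmd4iaq7u7qpmIiHd3d8uqmId3d3d3dmZmd4iZqquqqZiIh3d3d8uqmId3d3d3d3Znd4iZmqqpmYiId3d3d8upmIh3d3d3d3d3d4iJmZmZmIh3d3d3eLuqmYiHd3d3d3d3eIiJmZmYiId3d3d3iLuqmZiIiHiIiIiIiIiJmZmIiHd3d3d3iMu6qZiIiIiIiIiIiIiJmZiIh3d3d3d4iMy7qpmIiIiIiIiIiImZmZiIiHd3d3eIiMy7qpmZiIiIiIiImZmZmZiIiId3d4iIiMy7qqmZmYiImZmZmZmZmZmIiIiIiIiIiMu7qqmZmZmZmZmZmZmZmZmYiIiIiIiIiLu7qqqZmZmZmZmZmqqqmZmZiIiIiIiIiLu6qqqpmZmZmZqqqqqqqpmZmIiIiIiIiKqqqqqqmZmqqqqqqqqqqqmZmYiIiIiIiA=="/>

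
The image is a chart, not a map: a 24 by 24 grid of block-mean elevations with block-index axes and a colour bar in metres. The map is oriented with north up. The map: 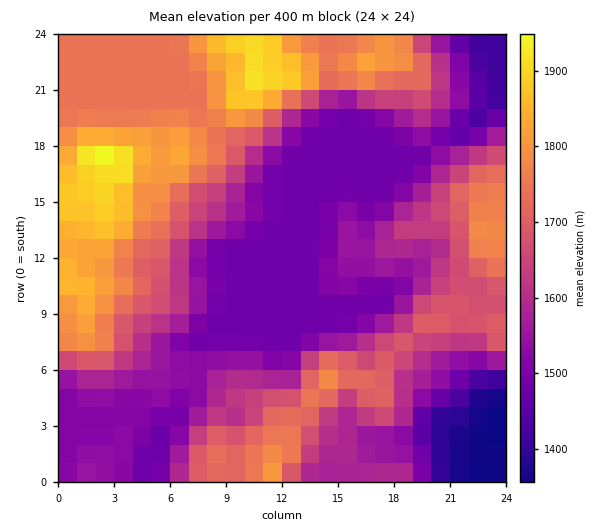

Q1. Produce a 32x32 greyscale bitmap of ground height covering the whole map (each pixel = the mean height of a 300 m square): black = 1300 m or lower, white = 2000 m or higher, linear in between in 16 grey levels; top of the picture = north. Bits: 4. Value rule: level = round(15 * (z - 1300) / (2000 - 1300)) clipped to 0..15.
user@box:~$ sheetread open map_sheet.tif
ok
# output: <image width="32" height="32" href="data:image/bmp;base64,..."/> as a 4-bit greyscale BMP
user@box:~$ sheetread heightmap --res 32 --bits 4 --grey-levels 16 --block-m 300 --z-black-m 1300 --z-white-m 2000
<image width="32" height="32" href="data:image/bmp;base64,Qk12AgAAAAAAAHYAAAAoAAAAIAAAACAAAAABAAQAAAAAAAACAAATCwAAEwsAABAAAAAAAAAAAAAAABEREQAiIiIAMzMzAERERABVVVUAZmZmAHd3dwCIiIgAmZmZAKqqqgC7u7sAzMzMAN3d3QDu7u4A////AFVVVERomZmrlmZmZmUyERFVVVREaJmZq6dmZmZlMhERVVVURFeZmaqpdmZVVDIREVVVVURGiIiaqXZmVVQiIRFVVVVERXd3iZmHZndkMiERVVVVVURmd4mZqHeZdUMiEVVVVVVUV3d3eKmImHZUMiJWZmVVVVZmZleqmZh2ZUMzeIh2ZVVVVVRWmpiJh2VVRaqqh2VERERERWd3eId3ZniruodmVEREREREVXeIiIeJq7qId2VERERERERVaJmIiLu6mYh2VERERERERFeIiIi8y6qYdlREREREVERWeIiIzLupiHZURERERVVVVWeIicu7qZh1REREREVVVlVniJq7u6mZdlRERERFVWZmZomqzMy6mYdVRERERFVWd3eKqszMy6qYdlVERERVVnd4irrMzcuqmHdlREREVEVmeIqqzd3Lqph3ZUREREREVmiaqszN27upmHVUREREREVnianN3uy7u6mGVEREREREVniZvO7cu7uql2VEREREREVmeLvMvLu7qpiGVEREREVERFaqqqqquqmql2VERERWZTM1mqqqqqqry7l2VERWZ3ZTM5mZmZmZq83MqYZniHiGVDKZmZmZmavN3cypmqmZh1QymZmZmZmrzd3cuqu6qodTMpmZmZmavM3cy6mru7mGQzKZmZmZqrzd3LqpqquoZUMi"/>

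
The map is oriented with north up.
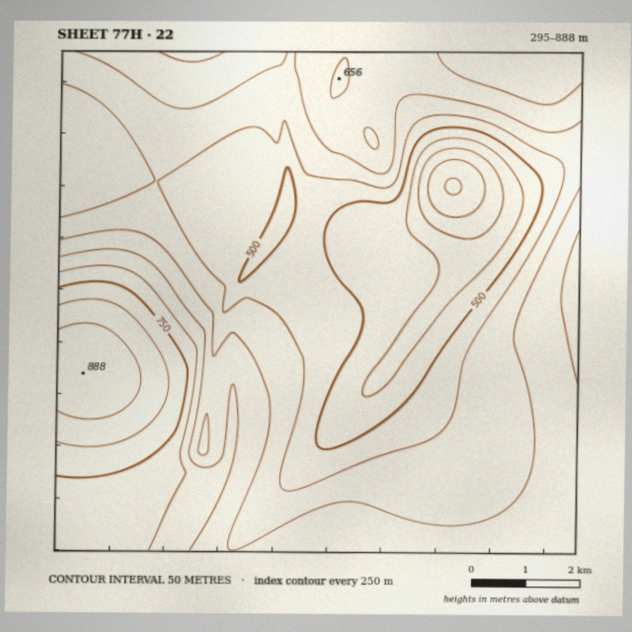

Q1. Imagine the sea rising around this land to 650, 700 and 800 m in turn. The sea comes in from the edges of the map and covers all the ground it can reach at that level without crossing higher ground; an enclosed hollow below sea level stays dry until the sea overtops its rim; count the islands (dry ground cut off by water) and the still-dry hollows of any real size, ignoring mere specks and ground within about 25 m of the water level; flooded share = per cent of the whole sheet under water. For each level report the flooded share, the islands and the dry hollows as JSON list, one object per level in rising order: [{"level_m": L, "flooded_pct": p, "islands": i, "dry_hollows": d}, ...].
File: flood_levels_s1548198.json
[{"level_m": 650, "flooded_pct": 80, "islands": 0, "dry_hollows": 0}, {"level_m": 700, "flooded_pct": 87, "islands": 0, "dry_hollows": 0}, {"level_m": 800, "flooded_pct": 95, "islands": 0, "dry_hollows": 0}]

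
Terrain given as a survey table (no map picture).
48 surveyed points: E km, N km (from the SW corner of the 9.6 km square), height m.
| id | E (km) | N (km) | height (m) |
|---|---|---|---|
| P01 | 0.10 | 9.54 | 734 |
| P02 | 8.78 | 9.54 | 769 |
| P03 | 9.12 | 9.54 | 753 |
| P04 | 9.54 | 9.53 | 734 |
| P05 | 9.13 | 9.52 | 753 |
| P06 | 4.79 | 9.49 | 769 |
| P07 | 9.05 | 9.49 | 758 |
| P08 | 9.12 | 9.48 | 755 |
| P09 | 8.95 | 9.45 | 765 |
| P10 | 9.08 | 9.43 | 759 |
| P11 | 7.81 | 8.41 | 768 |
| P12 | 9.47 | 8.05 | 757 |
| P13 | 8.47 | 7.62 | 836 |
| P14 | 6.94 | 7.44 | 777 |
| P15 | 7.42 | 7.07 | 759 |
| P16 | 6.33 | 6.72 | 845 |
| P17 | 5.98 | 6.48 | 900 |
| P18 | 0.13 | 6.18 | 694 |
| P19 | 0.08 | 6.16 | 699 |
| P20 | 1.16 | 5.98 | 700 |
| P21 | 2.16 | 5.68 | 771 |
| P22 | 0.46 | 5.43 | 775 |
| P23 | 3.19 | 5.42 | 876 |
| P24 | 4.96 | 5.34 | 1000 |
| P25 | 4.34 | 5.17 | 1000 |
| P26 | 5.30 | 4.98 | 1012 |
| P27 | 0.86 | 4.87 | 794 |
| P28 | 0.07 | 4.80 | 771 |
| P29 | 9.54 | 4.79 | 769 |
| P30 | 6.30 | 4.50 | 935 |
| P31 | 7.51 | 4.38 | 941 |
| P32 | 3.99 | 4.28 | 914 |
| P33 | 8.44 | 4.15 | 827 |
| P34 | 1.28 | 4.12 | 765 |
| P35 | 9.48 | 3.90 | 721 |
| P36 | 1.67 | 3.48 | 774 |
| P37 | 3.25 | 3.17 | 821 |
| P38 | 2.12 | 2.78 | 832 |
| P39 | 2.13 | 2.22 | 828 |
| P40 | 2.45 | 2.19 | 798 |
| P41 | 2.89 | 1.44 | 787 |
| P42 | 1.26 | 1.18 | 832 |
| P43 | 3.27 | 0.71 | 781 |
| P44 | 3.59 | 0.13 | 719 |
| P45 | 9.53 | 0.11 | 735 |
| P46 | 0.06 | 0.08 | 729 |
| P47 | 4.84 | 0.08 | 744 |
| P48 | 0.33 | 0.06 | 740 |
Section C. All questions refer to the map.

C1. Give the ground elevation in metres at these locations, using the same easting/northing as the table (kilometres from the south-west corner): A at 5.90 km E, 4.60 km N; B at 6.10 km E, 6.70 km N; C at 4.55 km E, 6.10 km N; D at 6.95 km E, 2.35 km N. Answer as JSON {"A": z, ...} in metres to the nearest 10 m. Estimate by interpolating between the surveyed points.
{"A": 1020, "B": 880, "C": 950, "D": 870}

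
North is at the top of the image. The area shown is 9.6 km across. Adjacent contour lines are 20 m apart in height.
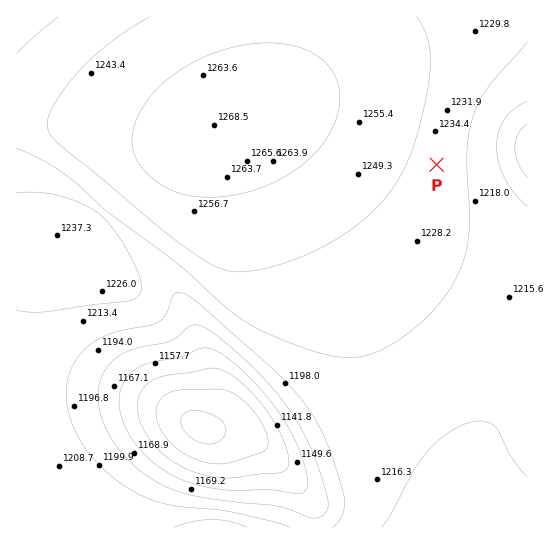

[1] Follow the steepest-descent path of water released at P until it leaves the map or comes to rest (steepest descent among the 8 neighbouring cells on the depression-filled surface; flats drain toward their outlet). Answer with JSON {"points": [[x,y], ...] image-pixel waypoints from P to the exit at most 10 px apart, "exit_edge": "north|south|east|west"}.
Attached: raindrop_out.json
{"points": [[437, 165], [447, 165], [458, 165], [469, 165], [479, 165], [490, 165], [501, 165], [511, 165], [522, 161], [527, 159]], "exit_edge": "east"}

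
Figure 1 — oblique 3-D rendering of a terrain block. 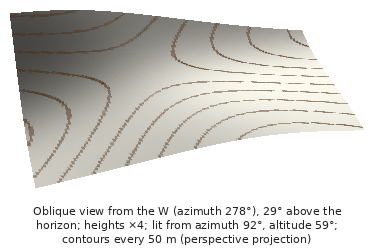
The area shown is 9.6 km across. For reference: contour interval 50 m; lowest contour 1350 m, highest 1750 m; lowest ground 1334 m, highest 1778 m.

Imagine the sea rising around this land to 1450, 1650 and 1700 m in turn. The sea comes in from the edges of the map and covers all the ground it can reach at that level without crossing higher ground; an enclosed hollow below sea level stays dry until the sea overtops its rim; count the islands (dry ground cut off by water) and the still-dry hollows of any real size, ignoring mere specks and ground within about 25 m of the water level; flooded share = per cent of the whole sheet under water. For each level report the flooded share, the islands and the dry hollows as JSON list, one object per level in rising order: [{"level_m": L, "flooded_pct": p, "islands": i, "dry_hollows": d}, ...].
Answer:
[{"level_m": 1450, "flooded_pct": 16, "islands": 0, "dry_hollows": 0}, {"level_m": 1650, "flooded_pct": 84, "islands": 0, "dry_hollows": 0}, {"level_m": 1700, "flooded_pct": 92, "islands": 0, "dry_hollows": 0}]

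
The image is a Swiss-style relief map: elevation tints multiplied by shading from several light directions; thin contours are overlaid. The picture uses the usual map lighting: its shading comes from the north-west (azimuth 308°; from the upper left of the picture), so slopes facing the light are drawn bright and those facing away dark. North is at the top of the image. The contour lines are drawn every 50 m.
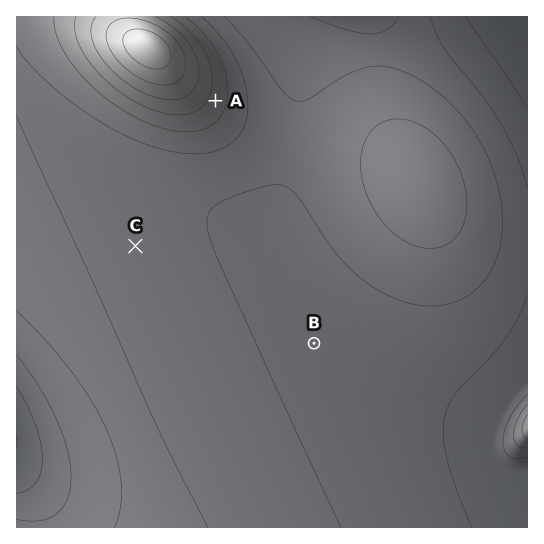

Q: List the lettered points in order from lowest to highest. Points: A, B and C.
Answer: B C A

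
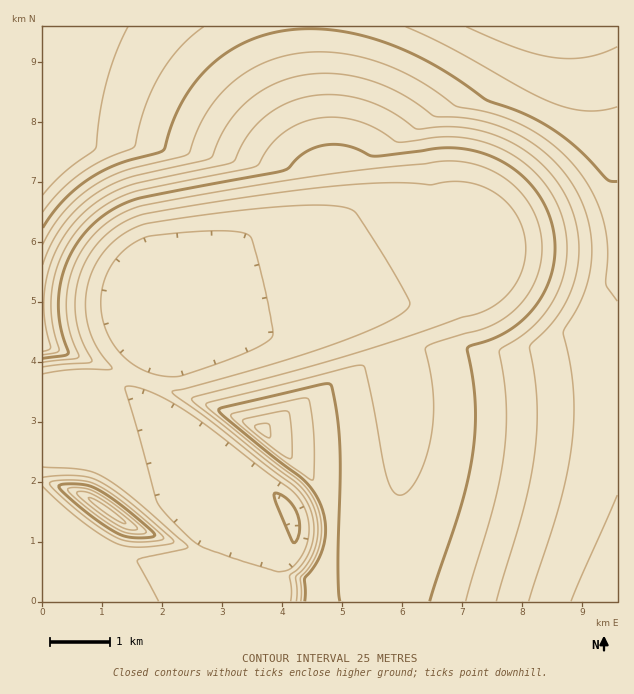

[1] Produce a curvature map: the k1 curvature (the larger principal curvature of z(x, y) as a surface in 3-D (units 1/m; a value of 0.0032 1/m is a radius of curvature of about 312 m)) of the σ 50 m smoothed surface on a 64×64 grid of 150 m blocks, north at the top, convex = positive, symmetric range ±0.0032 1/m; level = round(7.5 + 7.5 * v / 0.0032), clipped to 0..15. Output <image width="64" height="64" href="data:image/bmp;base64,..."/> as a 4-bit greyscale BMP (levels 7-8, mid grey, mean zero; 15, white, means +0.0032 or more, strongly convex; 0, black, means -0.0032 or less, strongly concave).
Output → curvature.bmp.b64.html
<image width="64" height="64" href="data:image/bmp;base64,Qk12CAAAAAAAAHYAAAAoAAAAQAAAAEAAAAABAAQAAAAAAAAIAAATCwAAEwsAABAAAAAAAAAAAAAAABEREQAiIiIAMzMzAERERABVVVUAZmZmAHd3dwCIiIgAmZmZAKqqqgC7u7sAzMzMAN3d3QDu7u4A////AIiIiIiIiIiIeIiIiHd3fJd3d3d3d3eIiIiIiIiIiIiIiIiIiIiIiIiIiIiIh3d8l3d3d4iIiIiIiIiIiIiIiIiIiIiIiIiIiIiIiIiImr2od3d4iIiIiIiIiIiIiIiIiIiIiIiIiIiIiIiImamZidh3d3iIiIiIiIiIiIiIiIiIiIiIeIiIiIiIiamYh3d3yod3eIiIiIiIiIiIiIiIiIiIiIeIiIiIiJqYh3eHd3ech3d3iIiIiIh3iIiIiIiIiIiHiIiIiJvMl3eHd3h3d42Hd3d3h3d3d3eIiIiIiIiIiIiIiInP/Jh3eIh3d3d3fZd3d3d3d3d3d3iIiIiIiIiIiIiIz/uId3eIiId3d3d9l3d3d3d3d3d3eIiIiIiIiIiIiJ/7iIiHeIiIiHd3d32IiId3d3d3d3d4iIiIiIiIiIiL/5iIiHd3iIiId3d3nIiIh3d3d3d3d3iIiIiIiIiIiv+4iIiHd3d4iIiHd3e7iIiId3d3d3d3eIiIiIiIiJz/2YiIiHd3eIiIiIh3eNiIiIh3d3d3d3d4iIiIiIiIzKiJiIiHiIiIiIiIiIeNqIiIiHd3d3d3d3iIiIiIiIiIiIiIh3iIiIiIiIiIiMuIiIiId3d3d3d3d4iIiIiIiIiIiId4iIiIiIiIiIiduIiIiIh3d3d3d3d3iIiIiIiIiIiIiIiIiIiIiHiIiduIiIiIiHd3d3d3d3eIiIiIiIiIiIiIiIiIiIh3d4iduIiIiIiId3d3d3d3d4iIiIiIiIiIiIiIiIiIh3d3iduIiIiIiIh3d3d3d3d3iIiIiIiIiIiIiIiIiId3d4nOyYiIiIiIiHd3d3d3d3eIiIiIiIiIiIiIiIiId3eJ3smKqIiIiIiId3d3d3d3d4iIiIiIiIiIiIiIiHd3it24iIiamIiIiIh3d3d3d3d3iIiIiIiIiIiIiIh3eIrMqIiIiIiaiIiIiHd3d3d3d3eIiIiIiIh3h4d3d3iauoiIiId4iImpiIiId3d3d3d3eIiIiIiIiHd3d3d4mph3eIiHh3d3eImYiId3d3d3d3d4iIiIiIiId3d3iaqYd3d4iHh3d3d3eImYiHd3d3d3d3iIiIiIiIh3iau6h3d3d3h4eId3d3d3iImYiHd3d3d3eIiIiIiIiKvcuYd3d3d3d4eHd3d3d3d3iImYiIiIiIiIiIiIiIiIy5h3d3d3d3eHh3h3d3d3d3d3iIiZmZmZmZmZmIiIiIiHd3d3d3h3eIiIh4d3d3d3d3d3d4iIiIh3d4iImIiIiHd3d3d3iHeIiIiIiId3d3d3d3d3d4iIiHd3d3iImIiId3d3d3eId3iIiIiIiIh4d3d3d3d3eIiHd3d3d4iJiIh3d3d3d4h3eIiIiIh4iIiId3d3d3d3eId3d3d3iIiYiHd3d3d3iHiHiIiIiIiIiIiIiIh3d3eIh3d3d3d4iIiId3d3d3eId4iIiIh4iIiIiIiIiIiIeIiHd3d3d3iIiIh3d3d3d3d3eIiIiIiIiIiIiIiIiIiIiId3d3d3d4iIiHd3d3d3d3iIiIiIiIiIiIiIiIiIiIiIiHd3d3d3iIiIh3d3d3d3d4iIiIiIiIiIiIiIiIiIiIiId3d3d3eIiIiHd3d3d3d3d3d3iIiIiIiIiIiIiIiIiIiHd3d3d4iIiIh3d3d3d3d3d3d3d4iIiIiIiIiIiIiIiId3d3d3iIiIiHd3d3d3d3d3d3d3d3iIeIiIiIiIiIiIh3d3d3eIiIiIh3d3d3d3d3d3d3d3d3d3iIiIiIiIiIiHd3d3d4iIiIiId3d3d3d3d3d3d3d3d3d3d4iIiIiIiId3d3d3iIiIiIiHd3d3d3d3d3d3d3d3d3d3d3iIiIiId3d3d3eIiIiIiIiHd3d3d3d3d3d3d3d3d3d3d3eIiId3d3d3d4iIiIiIiIiHd3eHd3d3h3d3d3d3d3d3d4iHd3d3d3d4iIiIiIiIiIiIiIiIiIiIiIiIh3d3d3d4iHd3d3d3d3iIiIiIiIiIiIiIiIiIiIiIiIiIiId3d3iId3d3d3d3iIiIiImIiIiIiIiIiIiZmZmYiIiJmIh3eId3d3d3d3iIiIiIiImYiIiIiZmZmZiIh3d3d3iImIh4h3d3d3d3eIiIiIiIiIiZmZmZiIiIh3d3d3d3d3eImIiHd3d3d3eIiIiIiIiIiIiIiIiIiIiHd3d3d3d3d3eImHd3d3d3iIiIiIiIiIiIiIiIiIiIiIh3d3d3d3d3d3iJiHd3d3iIiIiIiIiIiIiIiIiIiIiIiId3d3d3d3d3d3iZiHeIiIiIiIiIiIiIiIiIiIiIiIiIiHd3d3d3d3d3d4iZiIiIiIiIiIiIiIiIiIiIiIiIiIiIh3d3d3d3d3d3iIiJmZmIiIiIiIiIiIiIiIiIiIiIiIiId3d3d3d3d3iIiIiIiIiIiIiIiIiIiIiIiIiIiIiIiIiIh3d3d3d4iIiIiIiIiIiIiIiIiIiIiIiIiIiIiIiIiIiIiHd3eIiIiIiIiIiIiIiIiIiIiIiIiIiIiIiIiIiIiIiIiIiIiIiIiIiIiIiIiIiIiIiIiIiIiIiIiIiIiIiIiIiIiIiIiIiIiIiIiIiIiIiIiIiIiIiIiIiIiIiIiIiIiIiIiIiIiIiIiIiIiIiIiIiIiIiIiIiIiIiIiIiIiIiIiIiIiIiIiIiIiIiIiIiIiIiIiIiIiIiIiIiIiIiIiIiIiIiIiIiIiIiIiIiIiIiI"/>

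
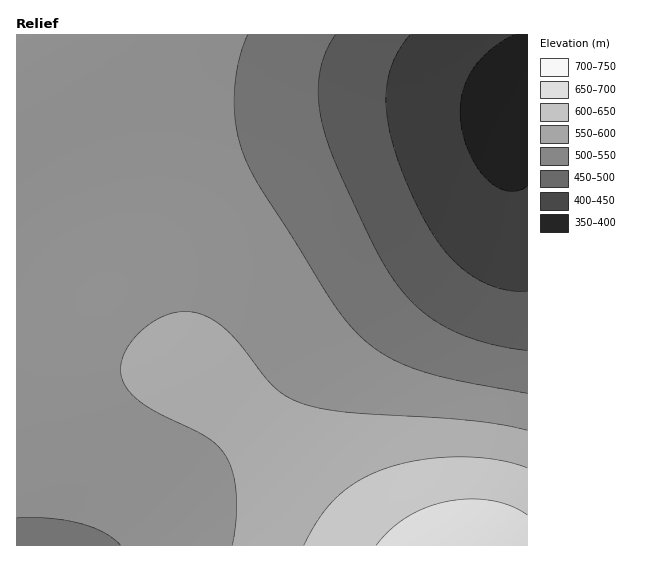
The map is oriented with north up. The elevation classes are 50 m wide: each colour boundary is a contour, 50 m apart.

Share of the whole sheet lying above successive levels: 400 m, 97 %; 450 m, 89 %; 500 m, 80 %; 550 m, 67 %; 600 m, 20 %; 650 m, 6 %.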